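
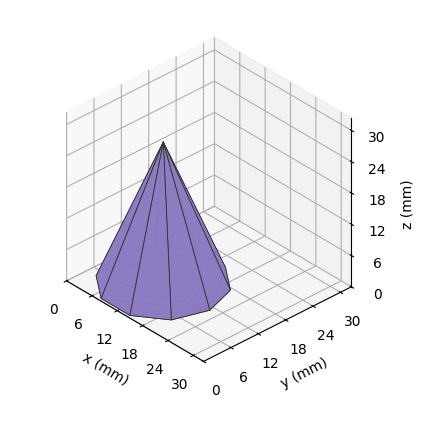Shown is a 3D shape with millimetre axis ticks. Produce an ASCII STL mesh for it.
Reading the render: the shape is a regular 10-sided pyramid, base circumscribed radius ≈ 11 mm, apex at z ≈ 27 mm (dimensions read to the nearest mm from the axis ticks). For the STL, each face is triangulated and given an outward normal.

solid part
  facet normal 0.0000 0.0000 -1.0000
    outer loop
      vertex 14.40 21.46 0.00
      vertex 19.90 17.47 0.00
      vertex 22.00 11.00 0.00
    endloop
  endfacet
  facet normal 0.0000 0.0000 -1.0000
    outer loop
      vertex 7.60 21.46 0.00
      vertex 14.40 21.46 0.00
      vertex 22.00 11.00 0.00
    endloop
  endfacet
  facet normal 0.0000 0.0000 -1.0000
    outer loop
      vertex 2.10 17.47 0.00
      vertex 7.60 21.46 0.00
      vertex 22.00 11.00 0.00
    endloop
  endfacet
  facet normal 0.0000 0.0000 -1.0000
    outer loop
      vertex 0.00 11.00 0.00
      vertex 2.10 17.47 0.00
      vertex 22.00 11.00 0.00
    endloop
  endfacet
  facet normal 0.0000 0.0000 -1.0000
    outer loop
      vertex 2.10 4.53 0.00
      vertex 0.00 11.00 0.00
      vertex 22.00 11.00 0.00
    endloop
  endfacet
  facet normal 0.0000 0.0000 -1.0000
    outer loop
      vertex 7.60 0.54 0.00
      vertex 2.10 4.53 0.00
      vertex 22.00 11.00 0.00
    endloop
  endfacet
  facet normal 0.0000 0.0000 -1.0000
    outer loop
      vertex 14.40 0.54 0.00
      vertex 7.60 0.54 0.00
      vertex 22.00 11.00 0.00
    endloop
  endfacet
  facet normal 0.0000 0.0000 -1.0000
    outer loop
      vertex 19.90 4.53 0.00
      vertex 14.40 0.54 0.00
      vertex 22.00 11.00 0.00
    endloop
  endfacet
  facet normal 0.8869 0.2879 0.3613
    outer loop
      vertex 22.00 11.00 0.00
      vertex 19.90 17.47 0.00
      vertex 11.00 11.00 27.00
    endloop
  endfacet
  facet normal 0.5475 0.7547 0.3613
    outer loop
      vertex 19.90 17.47 0.00
      vertex 14.40 21.46 0.00
      vertex 11.00 11.00 27.00
    endloop
  endfacet
  facet normal 0.0000 0.9325 0.3612
    outer loop
      vertex 14.40 21.46 0.00
      vertex 7.60 21.46 0.00
      vertex 11.00 11.00 27.00
    endloop
  endfacet
  facet normal -0.5475 0.7547 0.3613
    outer loop
      vertex 7.60 21.46 0.00
      vertex 2.10 17.47 0.00
      vertex 11.00 11.00 27.00
    endloop
  endfacet
  facet normal -0.8869 0.2879 0.3613
    outer loop
      vertex 2.10 17.47 0.00
      vertex 0.00 11.00 0.00
      vertex 11.00 11.00 27.00
    endloop
  endfacet
  facet normal -0.8869 -0.2879 0.3613
    outer loop
      vertex 0.00 11.00 0.00
      vertex 2.10 4.53 0.00
      vertex 11.00 11.00 27.00
    endloop
  endfacet
  facet normal -0.5475 -0.7547 0.3613
    outer loop
      vertex 2.10 4.53 0.00
      vertex 7.60 0.54 0.00
      vertex 11.00 11.00 27.00
    endloop
  endfacet
  facet normal 0.0000 -0.9325 0.3612
    outer loop
      vertex 7.60 0.54 0.00
      vertex 14.40 0.54 0.00
      vertex 11.00 11.00 27.00
    endloop
  endfacet
  facet normal 0.5475 -0.7547 0.3613
    outer loop
      vertex 14.40 0.54 0.00
      vertex 19.90 4.53 0.00
      vertex 11.00 11.00 27.00
    endloop
  endfacet
  facet normal 0.8869 -0.2879 0.3613
    outer loop
      vertex 19.90 4.53 0.00
      vertex 22.00 11.00 0.00
      vertex 11.00 11.00 27.00
    endloop
  endfacet
endsolid part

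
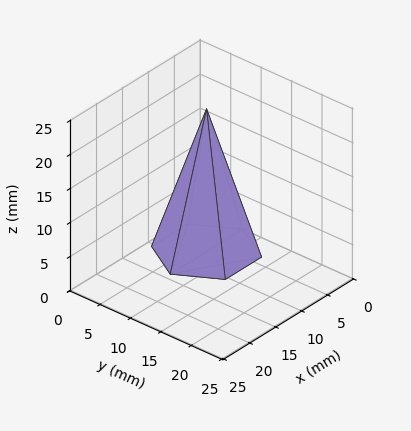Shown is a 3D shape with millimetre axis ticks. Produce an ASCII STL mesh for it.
Reading the render: the shape is a regular 6-sided pyramid, base circumscribed radius ≈ 7 mm, apex at z ≈ 21 mm (dimensions read to the nearest mm from the axis ticks). For the STL, each face is triangulated and given an outward normal.

solid part
  facet normal 0.0000 0.0000 -1.0000
    outer loop
      vertex 3.50 13.06 0.00
      vertex 10.50 13.06 0.00
      vertex 14.00 7.00 0.00
    endloop
  endfacet
  facet normal 0.0000 0.0000 -1.0000
    outer loop
      vertex 0.00 7.00 0.00
      vertex 3.50 13.06 0.00
      vertex 14.00 7.00 0.00
    endloop
  endfacet
  facet normal 0.0000 0.0000 -1.0000
    outer loop
      vertex 3.50 0.94 0.00
      vertex 0.00 7.00 0.00
      vertex 14.00 7.00 0.00
    endloop
  endfacet
  facet normal 0.0000 0.0000 -1.0000
    outer loop
      vertex 10.50 0.94 0.00
      vertex 3.50 0.94 0.00
      vertex 14.00 7.00 0.00
    endloop
  endfacet
  facet normal 0.8320 0.4805 0.2773
    outer loop
      vertex 14.00 7.00 0.00
      vertex 10.50 13.06 0.00
      vertex 7.00 7.00 21.00
    endloop
  endfacet
  facet normal 0.0000 0.9608 0.2773
    outer loop
      vertex 10.50 13.06 0.00
      vertex 3.50 13.06 0.00
      vertex 7.00 7.00 21.00
    endloop
  endfacet
  facet normal -0.8320 0.4805 0.2773
    outer loop
      vertex 3.50 13.06 0.00
      vertex 0.00 7.00 0.00
      vertex 7.00 7.00 21.00
    endloop
  endfacet
  facet normal -0.8320 -0.4805 0.2773
    outer loop
      vertex 0.00 7.00 0.00
      vertex 3.50 0.94 0.00
      vertex 7.00 7.00 21.00
    endloop
  endfacet
  facet normal 0.0000 -0.9608 0.2773
    outer loop
      vertex 3.50 0.94 0.00
      vertex 10.50 0.94 0.00
      vertex 7.00 7.00 21.00
    endloop
  endfacet
  facet normal 0.8320 -0.4805 0.2773
    outer loop
      vertex 10.50 0.94 0.00
      vertex 14.00 7.00 0.00
      vertex 7.00 7.00 21.00
    endloop
  endfacet
endsolid part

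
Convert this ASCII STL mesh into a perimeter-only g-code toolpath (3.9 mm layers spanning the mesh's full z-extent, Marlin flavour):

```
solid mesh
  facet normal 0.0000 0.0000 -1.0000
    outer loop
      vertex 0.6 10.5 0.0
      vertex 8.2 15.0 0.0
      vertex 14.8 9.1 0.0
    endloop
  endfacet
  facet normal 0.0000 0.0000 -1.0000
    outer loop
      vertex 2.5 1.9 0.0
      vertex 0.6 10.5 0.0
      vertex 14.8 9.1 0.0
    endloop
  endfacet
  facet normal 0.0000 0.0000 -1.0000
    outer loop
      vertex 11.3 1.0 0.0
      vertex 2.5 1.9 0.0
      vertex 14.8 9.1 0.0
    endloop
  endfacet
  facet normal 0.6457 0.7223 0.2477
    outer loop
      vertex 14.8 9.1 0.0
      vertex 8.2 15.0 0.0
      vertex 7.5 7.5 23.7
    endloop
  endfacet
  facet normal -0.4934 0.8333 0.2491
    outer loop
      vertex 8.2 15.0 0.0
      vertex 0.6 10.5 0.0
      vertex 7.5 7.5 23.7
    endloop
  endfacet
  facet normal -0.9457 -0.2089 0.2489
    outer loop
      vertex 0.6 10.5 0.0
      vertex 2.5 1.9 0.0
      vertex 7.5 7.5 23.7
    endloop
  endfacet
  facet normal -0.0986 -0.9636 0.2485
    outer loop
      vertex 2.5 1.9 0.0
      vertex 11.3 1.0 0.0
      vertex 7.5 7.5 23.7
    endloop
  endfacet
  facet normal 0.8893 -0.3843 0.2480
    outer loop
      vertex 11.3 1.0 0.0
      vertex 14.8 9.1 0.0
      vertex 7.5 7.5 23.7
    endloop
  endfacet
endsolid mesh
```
; perimeter-only toolpath
G21 ; units = mm
G90 ; absolute positioning
G28 ; home
; layer 1
G0 Z3.9
G0 X13.6 Y8.8
G1 X8.1 Y13.8
G1 X1.7 Y10.0
G1 X3.3 Y2.8
G1 X10.7 Y2.1
G1 X13.6 Y8.8
; layer 2
G0 Z7.9
G0 X12.4 Y8.6
G1 X8.0 Y12.5
G1 X2.9 Y9.5
G1 X4.2 Y3.8
G1 X10.0 Y3.2
G1 X12.4 Y8.6
; layer 3
G0 Z11.8
G0 X11.2 Y8.3
G1 X7.8 Y11.2
G1 X4.0 Y9.0
G1 X5.0 Y4.7
G1 X9.4 Y4.2
G1 X11.2 Y8.3
; layer 4
G0 Z15.8
G0 X9.9 Y8.0
G1 X7.7 Y10.0
G1 X5.2 Y8.5
G1 X5.8 Y5.6
G1 X8.8 Y5.3
G1 X9.9 Y8.0
; layer 5
G0 Z19.8
G0 X8.7 Y7.8
G1 X7.6 Y8.8
G1 X6.3 Y8.0
G1 X6.7 Y6.6
G1 X8.1 Y6.4
G1 X8.7 Y7.8
M2 ; end

The solid is a regular 5-sided pyramid, base circumscribed radius ≈ 7.5 mm, apex at z ≈ 23.7 mm. Slicing at Δz = 3.9 mm — 6 equal slices spanning the solid's height, so layer i sits at z = i·h/6 — gives 5 non-empty perimeters. Each is a 5-segment closed polygon; G0 lifts to the layer z and rapids to the start vertex, then G1 traces the edges. The cross-section shrinks linearly with z (the slice at the apex is degenerate and omitted).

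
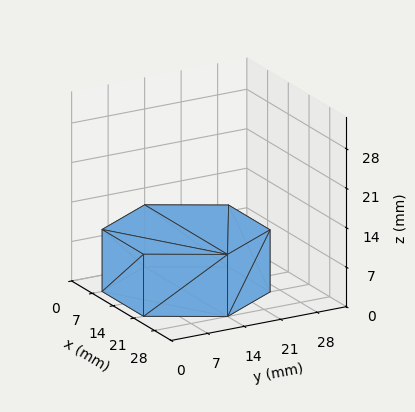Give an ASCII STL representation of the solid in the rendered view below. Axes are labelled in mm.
Reading the render: the shape is a regular 6-sided prism (a cylinder approximated with 6 flat sides), circumscribed radius ≈ 14 mm, height ≈ 11 mm (dimensions read to the nearest mm from the axis ticks). For the STL, each face is triangulated and given an outward normal.

solid part
  facet normal 0.0000 0.0000 -1.0000
    outer loop
      vertex 7.000 26.124 0.000
      vertex 21.000 26.124 0.000
      vertex 28.000 14.000 0.000
    endloop
  endfacet
  facet normal 0.0000 0.0000 -1.0000
    outer loop
      vertex 0.000 14.000 0.000
      vertex 7.000 26.124 0.000
      vertex 28.000 14.000 0.000
    endloop
  endfacet
  facet normal 0.0000 0.0000 -1.0000
    outer loop
      vertex 7.000 1.876 0.000
      vertex 0.000 14.000 0.000
      vertex 28.000 14.000 0.000
    endloop
  endfacet
  facet normal 0.0000 0.0000 -1.0000
    outer loop
      vertex 21.000 1.876 0.000
      vertex 7.000 1.876 0.000
      vertex 28.000 14.000 0.000
    endloop
  endfacet
  facet normal 0.0000 0.0000 1.0000
    outer loop
      vertex 28.000 14.000 11.000
      vertex 21.000 26.124 11.000
      vertex 7.000 26.124 11.000
    endloop
  endfacet
  facet normal 0.0000 0.0000 1.0000
    outer loop
      vertex 28.000 14.000 11.000
      vertex 7.000 26.124 11.000
      vertex 0.000 14.000 11.000
    endloop
  endfacet
  facet normal 0.0000 0.0000 1.0000
    outer loop
      vertex 28.000 14.000 11.000
      vertex 0.000 14.000 11.000
      vertex 7.000 1.876 11.000
    endloop
  endfacet
  facet normal 0.0000 0.0000 1.0000
    outer loop
      vertex 28.000 14.000 11.000
      vertex 7.000 1.876 11.000
      vertex 21.000 1.876 11.000
    endloop
  endfacet
  facet normal 0.8660 0.5000 0.0000
    outer loop
      vertex 28.000 14.000 0.000
      vertex 21.000 26.124 0.000
      vertex 21.000 26.124 11.000
    endloop
  endfacet
  facet normal 0.8660 0.5000 0.0000
    outer loop
      vertex 28.000 14.000 0.000
      vertex 21.000 26.124 11.000
      vertex 28.000 14.000 11.000
    endloop
  endfacet
  facet normal 0.0000 1.0000 0.0000
    outer loop
      vertex 21.000 26.124 0.000
      vertex 7.000 26.124 0.000
      vertex 7.000 26.124 11.000
    endloop
  endfacet
  facet normal 0.0000 1.0000 0.0000
    outer loop
      vertex 21.000 26.124 0.000
      vertex 7.000 26.124 11.000
      vertex 21.000 26.124 11.000
    endloop
  endfacet
  facet normal -0.8660 0.5000 0.0000
    outer loop
      vertex 7.000 26.124 0.000
      vertex 0.000 14.000 0.000
      vertex 0.000 14.000 11.000
    endloop
  endfacet
  facet normal -0.8660 0.5000 0.0000
    outer loop
      vertex 7.000 26.124 0.000
      vertex 0.000 14.000 11.000
      vertex 7.000 26.124 11.000
    endloop
  endfacet
  facet normal -0.8660 -0.5000 0.0000
    outer loop
      vertex 0.000 14.000 0.000
      vertex 7.000 1.876 0.000
      vertex 7.000 1.876 11.000
    endloop
  endfacet
  facet normal -0.8660 -0.5000 0.0000
    outer loop
      vertex 0.000 14.000 0.000
      vertex 7.000 1.876 11.000
      vertex 0.000 14.000 11.000
    endloop
  endfacet
  facet normal 0.0000 -1.0000 0.0000
    outer loop
      vertex 7.000 1.876 0.000
      vertex 21.000 1.876 0.000
      vertex 21.000 1.876 11.000
    endloop
  endfacet
  facet normal 0.0000 -1.0000 0.0000
    outer loop
      vertex 7.000 1.876 0.000
      vertex 21.000 1.876 11.000
      vertex 7.000 1.876 11.000
    endloop
  endfacet
  facet normal 0.8660 -0.5000 0.0000
    outer loop
      vertex 21.000 1.876 0.000
      vertex 28.000 14.000 0.000
      vertex 28.000 14.000 11.000
    endloop
  endfacet
  facet normal 0.8660 -0.5000 0.0000
    outer loop
      vertex 21.000 1.876 0.000
      vertex 28.000 14.000 11.000
      vertex 21.000 1.876 11.000
    endloop
  endfacet
endsolid part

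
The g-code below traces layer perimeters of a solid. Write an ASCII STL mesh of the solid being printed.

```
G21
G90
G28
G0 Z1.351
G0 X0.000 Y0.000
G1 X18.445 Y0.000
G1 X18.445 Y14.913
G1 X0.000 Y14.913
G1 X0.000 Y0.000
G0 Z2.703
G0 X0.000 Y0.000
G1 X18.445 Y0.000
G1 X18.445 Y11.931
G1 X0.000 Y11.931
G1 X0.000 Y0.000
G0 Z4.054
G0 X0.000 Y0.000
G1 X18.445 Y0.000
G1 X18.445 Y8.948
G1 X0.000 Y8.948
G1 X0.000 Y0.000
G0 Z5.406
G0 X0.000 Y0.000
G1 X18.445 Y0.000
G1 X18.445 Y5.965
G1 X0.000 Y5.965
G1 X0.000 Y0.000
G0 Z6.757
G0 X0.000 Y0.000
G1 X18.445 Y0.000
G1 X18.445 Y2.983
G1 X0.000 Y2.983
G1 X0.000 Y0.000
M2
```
solid part
  facet normal 0.0000 0.0000 -1.0000
    outer loop
      vertex 18.445 17.896 0.000
      vertex 18.445 0.000 0.000
      vertex 0.000 0.000 0.000
    endloop
  endfacet
  facet normal 0.0000 0.0000 -1.0000
    outer loop
      vertex 0.000 17.896 0.000
      vertex 18.445 17.896 0.000
      vertex 0.000 0.000 0.000
    endloop
  endfacet
  facet normal 0.0000 -1.0000 0.0000
    outer loop
      vertex 0.000 0.000 0.000
      vertex 18.445 0.000 0.000
      vertex 18.445 0.000 8.109
    endloop
  endfacet
  facet normal 0.0000 -1.0000 0.0000
    outer loop
      vertex 0.000 0.000 0.000
      vertex 18.445 0.000 8.109
      vertex 0.000 0.000 8.109
    endloop
  endfacet
  facet normal 0.0000 0.4127 0.9109
    outer loop
      vertex 0.000 0.000 8.109
      vertex 18.445 0.000 8.109
      vertex 18.445 17.896 0.000
    endloop
  endfacet
  facet normal 0.0000 0.4127 0.9109
    outer loop
      vertex 0.000 0.000 8.109
      vertex 18.445 17.896 0.000
      vertex 0.000 17.896 0.000
    endloop
  endfacet
  facet normal -1.0000 0.0000 0.0000
    outer loop
      vertex 0.000 0.000 8.109
      vertex 0.000 17.896 0.000
      vertex 0.000 0.000 0.000
    endloop
  endfacet
  facet normal 1.0000 0.0000 0.0000
    outer loop
      vertex 18.445 0.000 0.000
      vertex 18.445 17.896 0.000
      vertex 18.445 0.000 8.109
    endloop
  endfacet
endsolid part

The G0 Z moves step by Δz≈1.351 mm. The G1 loops shrink linearly with z, so the solid tapers from its base footprint up to z≈8.11. Closing with a flat bottom cap and the tapered top and triangulating gives 8 facets — a wedge (ramp): 18.4 × 17.9 mm base, rising to 8.11 mm along the y=0 edge and sloping linearly to z=0 at y=17.9.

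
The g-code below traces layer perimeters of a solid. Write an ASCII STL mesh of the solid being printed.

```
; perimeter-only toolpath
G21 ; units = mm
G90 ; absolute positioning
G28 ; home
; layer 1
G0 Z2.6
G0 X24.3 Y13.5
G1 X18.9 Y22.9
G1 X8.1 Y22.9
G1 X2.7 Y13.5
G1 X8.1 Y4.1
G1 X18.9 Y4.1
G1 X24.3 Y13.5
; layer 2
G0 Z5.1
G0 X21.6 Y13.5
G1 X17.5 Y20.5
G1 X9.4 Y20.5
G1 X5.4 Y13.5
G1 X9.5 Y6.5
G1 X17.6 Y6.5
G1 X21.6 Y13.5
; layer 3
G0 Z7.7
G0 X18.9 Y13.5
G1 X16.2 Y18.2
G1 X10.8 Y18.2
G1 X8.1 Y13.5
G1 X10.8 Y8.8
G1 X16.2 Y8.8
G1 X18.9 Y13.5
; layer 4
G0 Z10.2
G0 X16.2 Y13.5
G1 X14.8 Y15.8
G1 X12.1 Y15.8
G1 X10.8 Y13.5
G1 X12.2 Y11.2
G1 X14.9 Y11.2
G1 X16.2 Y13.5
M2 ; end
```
solid part
  facet normal 0.0000 0.0000 -1.0000
    outer loop
      vertex 6.7 25.2 0.0
      vertex 20.2 25.2 0.0
      vertex 27.0 13.5 0.0
    endloop
  endfacet
  facet normal 0.0000 0.0000 -1.0000
    outer loop
      vertex 0.0 13.5 0.0
      vertex 6.7 25.2 0.0
      vertex 27.0 13.5 0.0
    endloop
  endfacet
  facet normal 0.0000 0.0000 -1.0000
    outer loop
      vertex 6.8 1.8 0.0
      vertex 0.0 13.5 0.0
      vertex 27.0 13.5 0.0
    endloop
  endfacet
  facet normal 0.0000 0.0000 -1.0000
    outer loop
      vertex 20.3 1.8 0.0
      vertex 6.8 1.8 0.0
      vertex 27.0 13.5 0.0
    endloop
  endfacet
  facet normal 0.6389 0.3713 0.6738
    outer loop
      vertex 27.0 13.5 0.0
      vertex 20.2 25.2 0.0
      vertex 13.5 13.5 12.8
    endloop
  endfacet
  facet normal 0.0000 0.7381 0.6747
    outer loop
      vertex 20.2 25.2 0.0
      vertex 6.7 25.2 0.0
      vertex 13.5 13.5 12.8
    endloop
  endfacet
  facet normal -0.6401 0.3666 0.6752
    outer loop
      vertex 6.7 25.2 0.0
      vertex 0.0 13.5 0.0
      vertex 13.5 13.5 12.8
    endloop
  endfacet
  facet normal -0.6389 -0.3713 0.6738
    outer loop
      vertex 0.0 13.5 0.0
      vertex 6.8 1.8 0.0
      vertex 13.5 13.5 12.8
    endloop
  endfacet
  facet normal 0.0000 -0.7381 0.6747
    outer loop
      vertex 6.8 1.8 0.0
      vertex 20.3 1.8 0.0
      vertex 13.5 13.5 12.8
    endloop
  endfacet
  facet normal 0.6401 -0.3666 0.6752
    outer loop
      vertex 20.3 1.8 0.0
      vertex 27.0 13.5 0.0
      vertex 13.5 13.5 12.8
    endloop
  endfacet
endsolid part

The G0 Z moves step by Δz≈2.6 mm. The G1 loops shrink linearly with z, so the solid tapers from its base footprint up to z≈12.8. Closing with a flat bottom cap and the tapered top and triangulating gives 10 facets — a regular 6-sided pyramid, base circumscribed radius ≈ 13.5 mm, apex at z ≈ 12.8 mm.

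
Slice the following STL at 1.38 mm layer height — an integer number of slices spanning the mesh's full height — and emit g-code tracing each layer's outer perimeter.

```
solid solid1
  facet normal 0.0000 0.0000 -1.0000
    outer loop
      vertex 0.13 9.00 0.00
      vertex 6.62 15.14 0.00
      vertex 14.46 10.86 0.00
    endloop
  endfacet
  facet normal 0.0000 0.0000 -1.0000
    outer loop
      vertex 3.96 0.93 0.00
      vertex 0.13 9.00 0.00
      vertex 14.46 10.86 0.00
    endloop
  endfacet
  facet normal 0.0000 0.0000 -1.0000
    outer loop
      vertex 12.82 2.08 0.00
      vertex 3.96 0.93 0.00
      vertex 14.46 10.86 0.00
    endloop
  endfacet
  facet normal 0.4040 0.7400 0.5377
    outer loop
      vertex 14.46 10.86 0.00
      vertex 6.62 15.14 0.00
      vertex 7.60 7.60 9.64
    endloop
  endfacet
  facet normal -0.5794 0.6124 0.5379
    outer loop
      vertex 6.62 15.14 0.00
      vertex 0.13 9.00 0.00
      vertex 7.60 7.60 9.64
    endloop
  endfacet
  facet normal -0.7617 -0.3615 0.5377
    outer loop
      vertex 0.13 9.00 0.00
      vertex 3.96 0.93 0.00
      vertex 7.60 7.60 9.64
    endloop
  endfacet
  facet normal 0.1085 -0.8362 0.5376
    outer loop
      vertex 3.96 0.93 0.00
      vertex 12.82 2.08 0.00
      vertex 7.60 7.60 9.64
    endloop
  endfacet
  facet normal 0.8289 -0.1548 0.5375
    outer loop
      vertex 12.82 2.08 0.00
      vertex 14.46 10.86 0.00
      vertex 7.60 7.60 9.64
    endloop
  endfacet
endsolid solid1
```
; perimeter-only toolpath
G21 ; units = mm
G90 ; absolute positioning
G28 ; home
; layer 1
G0 Z1.38
G0 X13.48 Y10.39
G1 X6.76 Y14.06
G1 X1.20 Y8.80
G1 X4.48 Y1.88
G1 X12.07 Y2.87
G1 X13.48 Y10.39
; layer 2
G0 Z2.75
G0 X12.50 Y9.93
G1 X6.90 Y12.99
G1 X2.26 Y8.60
G1 X5.00 Y2.84
G1 X11.33 Y3.66
G1 X12.50 Y9.93
; layer 3
G0 Z4.13
G0 X11.52 Y9.46
G1 X7.04 Y11.91
G1 X3.33 Y8.40
G1 X5.52 Y3.79
G1 X10.58 Y4.45
G1 X11.52 Y9.46
; layer 4
G0 Z5.51
G0 X10.54 Y9.00
G1 X7.18 Y10.83
G1 X4.40 Y8.20
G1 X6.04 Y4.74
G1 X9.84 Y5.23
G1 X10.54 Y9.00
; layer 5
G0 Z6.89
G0 X9.56 Y8.53
G1 X7.32 Y9.75
G1 X5.47 Y8.00
G1 X6.56 Y5.69
G1 X9.09 Y6.02
G1 X9.56 Y8.53
; layer 6
G0 Z8.26
G0 X8.58 Y8.07
G1 X7.46 Y8.68
G1 X6.53 Y7.80
G1 X7.08 Y6.65
G1 X8.35 Y6.81
G1 X8.58 Y8.07
M2 ; end

The solid is a regular 5-sided pyramid, base circumscribed radius ≈ 7.6 mm, apex at z ≈ 9.64 mm. Slicing at Δz = 1.38 mm — 7 equal slices spanning the solid's height, so layer i sits at z = i·h/7 — gives 6 non-empty perimeters. Each is a 5-segment closed polygon; G0 lifts to the layer z and rapids to the start vertex, then G1 traces the edges. The cross-section shrinks linearly with z (the slice at the apex is degenerate and omitted).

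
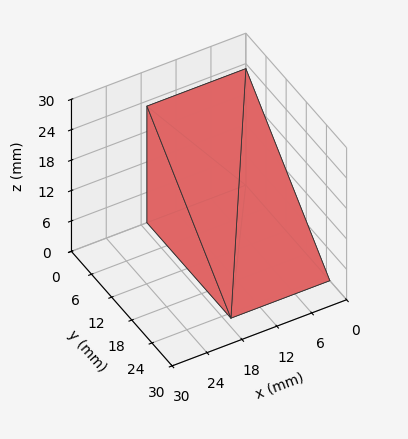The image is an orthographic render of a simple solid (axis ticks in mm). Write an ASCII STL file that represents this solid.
Reading the render: the shape is a wedge (ramp): 17 × 25 mm base, rising to 23 mm along the y=0 edge and sloping linearly to z=0 at y=25 (dimensions read to the nearest mm from the axis ticks). For the STL, each face is triangulated and given an outward normal.

solid part
  facet normal 0.0000 0.0000 -1.0000
    outer loop
      vertex 17.0 25.0 0.0
      vertex 17.0 0.0 0.0
      vertex 0.0 0.0 0.0
    endloop
  endfacet
  facet normal 0.0000 0.0000 -1.0000
    outer loop
      vertex 0.0 25.0 0.0
      vertex 17.0 25.0 0.0
      vertex 0.0 0.0 0.0
    endloop
  endfacet
  facet normal 0.0000 -1.0000 0.0000
    outer loop
      vertex 0.0 0.0 0.0
      vertex 17.0 0.0 0.0
      vertex 17.0 0.0 23.0
    endloop
  endfacet
  facet normal 0.0000 -1.0000 0.0000
    outer loop
      vertex 0.0 0.0 0.0
      vertex 17.0 0.0 23.0
      vertex 0.0 0.0 23.0
    endloop
  endfacet
  facet normal 0.0000 0.6771 0.7359
    outer loop
      vertex 0.0 0.0 23.0
      vertex 17.0 0.0 23.0
      vertex 17.0 25.0 0.0
    endloop
  endfacet
  facet normal 0.0000 0.6771 0.7359
    outer loop
      vertex 0.0 0.0 23.0
      vertex 17.0 25.0 0.0
      vertex 0.0 25.0 0.0
    endloop
  endfacet
  facet normal -1.0000 0.0000 0.0000
    outer loop
      vertex 0.0 0.0 23.0
      vertex 0.0 25.0 0.0
      vertex 0.0 0.0 0.0
    endloop
  endfacet
  facet normal 1.0000 0.0000 0.0000
    outer loop
      vertex 17.0 0.0 0.0
      vertex 17.0 25.0 0.0
      vertex 17.0 0.0 23.0
    endloop
  endfacet
endsolid part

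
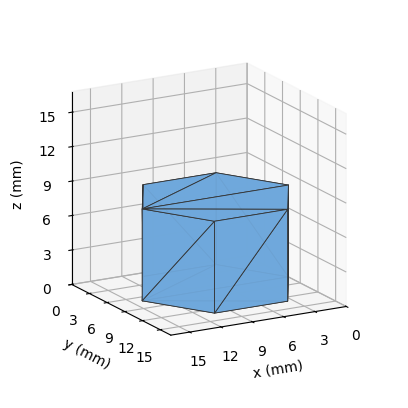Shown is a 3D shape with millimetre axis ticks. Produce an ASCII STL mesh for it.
Reading the render: the shape is a regular 6-sided prism (a cylinder approximated with 6 flat sides), circumscribed radius ≈ 7 mm, height ≈ 8 mm (dimensions read to the nearest mm from the axis ticks). For the STL, each face is triangulated and given an outward normal.

solid part
  facet normal 0.0000 0.0000 -1.0000
    outer loop
      vertex 3.50 13.06 0.00
      vertex 10.50 13.06 0.00
      vertex 14.00 7.00 0.00
    endloop
  endfacet
  facet normal 0.0000 0.0000 -1.0000
    outer loop
      vertex 0.00 7.00 0.00
      vertex 3.50 13.06 0.00
      vertex 14.00 7.00 0.00
    endloop
  endfacet
  facet normal 0.0000 0.0000 -1.0000
    outer loop
      vertex 3.50 0.94 0.00
      vertex 0.00 7.00 0.00
      vertex 14.00 7.00 0.00
    endloop
  endfacet
  facet normal 0.0000 0.0000 -1.0000
    outer loop
      vertex 10.50 0.94 0.00
      vertex 3.50 0.94 0.00
      vertex 14.00 7.00 0.00
    endloop
  endfacet
  facet normal 0.0000 0.0000 1.0000
    outer loop
      vertex 14.00 7.00 8.00
      vertex 10.50 13.06 8.00
      vertex 3.50 13.06 8.00
    endloop
  endfacet
  facet normal 0.0000 0.0000 1.0000
    outer loop
      vertex 14.00 7.00 8.00
      vertex 3.50 13.06 8.00
      vertex 0.00 7.00 8.00
    endloop
  endfacet
  facet normal 0.0000 0.0000 1.0000
    outer loop
      vertex 14.00 7.00 8.00
      vertex 0.00 7.00 8.00
      vertex 3.50 0.94 8.00
    endloop
  endfacet
  facet normal 0.0000 0.0000 1.0000
    outer loop
      vertex 14.00 7.00 8.00
      vertex 3.50 0.94 8.00
      vertex 10.50 0.94 8.00
    endloop
  endfacet
  facet normal 0.8659 0.5001 0.0000
    outer loop
      vertex 14.00 7.00 0.00
      vertex 10.50 13.06 0.00
      vertex 10.50 13.06 8.00
    endloop
  endfacet
  facet normal 0.8659 0.5001 0.0000
    outer loop
      vertex 14.00 7.00 0.00
      vertex 10.50 13.06 8.00
      vertex 14.00 7.00 8.00
    endloop
  endfacet
  facet normal 0.0000 1.0000 0.0000
    outer loop
      vertex 10.50 13.06 0.00
      vertex 3.50 13.06 0.00
      vertex 3.50 13.06 8.00
    endloop
  endfacet
  facet normal 0.0000 1.0000 0.0000
    outer loop
      vertex 10.50 13.06 0.00
      vertex 3.50 13.06 8.00
      vertex 10.50 13.06 8.00
    endloop
  endfacet
  facet normal -0.8659 0.5001 0.0000
    outer loop
      vertex 3.50 13.06 0.00
      vertex 0.00 7.00 0.00
      vertex 0.00 7.00 8.00
    endloop
  endfacet
  facet normal -0.8659 0.5001 0.0000
    outer loop
      vertex 3.50 13.06 0.00
      vertex 0.00 7.00 8.00
      vertex 3.50 13.06 8.00
    endloop
  endfacet
  facet normal -0.8659 -0.5001 0.0000
    outer loop
      vertex 0.00 7.00 0.00
      vertex 3.50 0.94 0.00
      vertex 3.50 0.94 8.00
    endloop
  endfacet
  facet normal -0.8659 -0.5001 0.0000
    outer loop
      vertex 0.00 7.00 0.00
      vertex 3.50 0.94 8.00
      vertex 0.00 7.00 8.00
    endloop
  endfacet
  facet normal 0.0000 -1.0000 0.0000
    outer loop
      vertex 3.50 0.94 0.00
      vertex 10.50 0.94 0.00
      vertex 10.50 0.94 8.00
    endloop
  endfacet
  facet normal 0.0000 -1.0000 0.0000
    outer loop
      vertex 3.50 0.94 0.00
      vertex 10.50 0.94 8.00
      vertex 3.50 0.94 8.00
    endloop
  endfacet
  facet normal 0.8659 -0.5001 0.0000
    outer loop
      vertex 10.50 0.94 0.00
      vertex 14.00 7.00 0.00
      vertex 14.00 7.00 8.00
    endloop
  endfacet
  facet normal 0.8659 -0.5001 0.0000
    outer loop
      vertex 10.50 0.94 0.00
      vertex 14.00 7.00 8.00
      vertex 10.50 0.94 8.00
    endloop
  endfacet
endsolid part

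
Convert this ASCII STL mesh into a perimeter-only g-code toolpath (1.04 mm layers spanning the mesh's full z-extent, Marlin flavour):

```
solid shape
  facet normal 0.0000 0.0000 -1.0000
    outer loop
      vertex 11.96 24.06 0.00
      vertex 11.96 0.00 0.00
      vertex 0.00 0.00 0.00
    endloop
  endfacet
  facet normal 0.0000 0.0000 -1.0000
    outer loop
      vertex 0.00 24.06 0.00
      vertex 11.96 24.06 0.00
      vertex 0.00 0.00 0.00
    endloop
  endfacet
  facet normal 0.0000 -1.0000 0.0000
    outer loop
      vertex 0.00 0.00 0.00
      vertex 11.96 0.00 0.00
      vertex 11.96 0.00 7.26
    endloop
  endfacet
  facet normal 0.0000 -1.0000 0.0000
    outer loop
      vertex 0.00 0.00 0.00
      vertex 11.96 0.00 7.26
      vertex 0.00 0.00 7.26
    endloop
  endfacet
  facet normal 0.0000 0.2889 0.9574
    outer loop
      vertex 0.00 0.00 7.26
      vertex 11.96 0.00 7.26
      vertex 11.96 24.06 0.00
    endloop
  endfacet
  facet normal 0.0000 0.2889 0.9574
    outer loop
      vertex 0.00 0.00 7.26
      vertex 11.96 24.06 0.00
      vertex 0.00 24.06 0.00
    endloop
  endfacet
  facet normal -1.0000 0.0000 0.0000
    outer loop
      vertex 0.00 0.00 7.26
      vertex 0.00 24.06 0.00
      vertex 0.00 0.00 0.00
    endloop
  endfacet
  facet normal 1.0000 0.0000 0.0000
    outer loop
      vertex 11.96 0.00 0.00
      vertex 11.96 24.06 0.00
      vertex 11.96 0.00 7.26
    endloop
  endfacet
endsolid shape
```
; perimeter-only toolpath
G21 ; units = mm
G90 ; absolute positioning
G28 ; home
; layer 1
G0 Z1.04
G0 X0.00 Y0.00
G1 X11.96 Y0.00
G1 X11.96 Y20.62
G1 X0.00 Y20.62
G1 X0.00 Y0.00
; layer 2
G0 Z2.07
G0 X0.00 Y0.00
G1 X11.96 Y0.00
G1 X11.96 Y17.19
G1 X0.00 Y17.19
G1 X0.00 Y0.00
; layer 3
G0 Z3.11
G0 X0.00 Y0.00
G1 X11.96 Y0.00
G1 X11.96 Y13.75
G1 X0.00 Y13.75
G1 X0.00 Y0.00
; layer 4
G0 Z4.15
G0 X0.00 Y0.00
G1 X11.96 Y0.00
G1 X11.96 Y10.31
G1 X0.00 Y10.31
G1 X0.00 Y0.00
; layer 5
G0 Z5.19
G0 X0.00 Y0.00
G1 X11.96 Y0.00
G1 X11.96 Y6.87
G1 X0.00 Y6.87
G1 X0.00 Y0.00
; layer 6
G0 Z6.22
G0 X0.00 Y0.00
G1 X11.96 Y0.00
G1 X11.96 Y3.44
G1 X0.00 Y3.44
G1 X0.00 Y0.00
M2 ; end

The solid is a wedge (ramp): 12 × 24.1 mm base, rising to 7.26 mm along the y=0 edge and sloping linearly to z=0 at y=24.1. Slicing at Δz = 1.04 mm — 7 equal slices spanning the solid's height, so layer i sits at z = i·h/7 — gives 6 non-empty perimeters. Each is a 4-segment closed polygon; G0 lifts to the layer z and rapids to the start vertex, then G1 traces the edges. The cross-section shrinks linearly with z (the slice at the apex is degenerate and omitted).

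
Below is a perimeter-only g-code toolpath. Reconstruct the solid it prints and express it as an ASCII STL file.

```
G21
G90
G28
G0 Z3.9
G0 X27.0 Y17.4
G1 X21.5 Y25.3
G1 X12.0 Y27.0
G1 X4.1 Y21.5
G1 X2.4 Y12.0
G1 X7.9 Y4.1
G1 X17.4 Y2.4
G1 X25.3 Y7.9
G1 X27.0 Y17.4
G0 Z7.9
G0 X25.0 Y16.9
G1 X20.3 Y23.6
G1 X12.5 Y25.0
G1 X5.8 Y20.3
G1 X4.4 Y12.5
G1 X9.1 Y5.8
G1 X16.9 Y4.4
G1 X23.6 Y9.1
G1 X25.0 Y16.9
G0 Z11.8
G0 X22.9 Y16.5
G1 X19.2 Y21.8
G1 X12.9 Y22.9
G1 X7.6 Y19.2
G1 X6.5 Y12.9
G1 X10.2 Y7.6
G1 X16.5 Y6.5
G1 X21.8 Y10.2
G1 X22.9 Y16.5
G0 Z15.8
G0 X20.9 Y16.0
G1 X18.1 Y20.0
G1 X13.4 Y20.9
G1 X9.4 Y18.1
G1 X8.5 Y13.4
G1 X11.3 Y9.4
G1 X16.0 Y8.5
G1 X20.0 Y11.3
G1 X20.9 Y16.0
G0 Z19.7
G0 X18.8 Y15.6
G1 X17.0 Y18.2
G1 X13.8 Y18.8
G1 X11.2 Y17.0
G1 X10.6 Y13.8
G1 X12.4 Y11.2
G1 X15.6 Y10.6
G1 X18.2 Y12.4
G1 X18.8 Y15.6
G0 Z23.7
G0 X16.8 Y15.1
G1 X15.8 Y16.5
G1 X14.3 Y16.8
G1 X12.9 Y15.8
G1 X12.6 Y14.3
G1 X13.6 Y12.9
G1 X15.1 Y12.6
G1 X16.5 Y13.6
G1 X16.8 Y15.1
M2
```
solid part
  facet normal 0.0000 0.0000 -1.0000
    outer loop
      vertex 11.6 29.1 0.0
      vertex 22.6 27.1 0.0
      vertex 29.1 17.8 0.0
    endloop
  endfacet
  facet normal 0.0000 0.0000 -1.0000
    outer loop
      vertex 2.3 22.6 0.0
      vertex 11.6 29.1 0.0
      vertex 29.1 17.8 0.0
    endloop
  endfacet
  facet normal 0.0000 0.0000 -1.0000
    outer loop
      vertex 0.3 11.6 0.0
      vertex 2.3 22.6 0.0
      vertex 29.1 17.8 0.0
    endloop
  endfacet
  facet normal 0.0000 0.0000 -1.0000
    outer loop
      vertex 6.8 2.3 0.0
      vertex 0.3 11.6 0.0
      vertex 29.1 17.8 0.0
    endloop
  endfacet
  facet normal 0.0000 0.0000 -1.0000
    outer loop
      vertex 17.8 0.3 0.0
      vertex 6.8 2.3 0.0
      vertex 29.1 17.8 0.0
    endloop
  endfacet
  facet normal 0.0000 0.0000 -1.0000
    outer loop
      vertex 27.1 6.8 0.0
      vertex 17.8 0.3 0.0
      vertex 29.1 17.8 0.0
    endloop
  endfacet
  facet normal 0.7355 0.5140 0.4415
    outer loop
      vertex 29.1 17.8 0.0
      vertex 22.6 27.1 0.0
      vertex 14.7 14.7 27.6
    endloop
  endfacet
  facet normal 0.1604 0.8824 0.4424
    outer loop
      vertex 22.6 27.1 0.0
      vertex 11.6 29.1 0.0
      vertex 14.7 14.7 27.6
    endloop
  endfacet
  facet normal -0.5140 0.7355 0.4415
    outer loop
      vertex 11.6 29.1 0.0
      vertex 2.3 22.6 0.0
      vertex 14.7 14.7 27.6
    endloop
  endfacet
  facet normal -0.8824 0.1604 0.4424
    outer loop
      vertex 2.3 22.6 0.0
      vertex 0.3 11.6 0.0
      vertex 14.7 14.7 27.6
    endloop
  endfacet
  facet normal -0.7355 -0.5140 0.4415
    outer loop
      vertex 0.3 11.6 0.0
      vertex 6.8 2.3 0.0
      vertex 14.7 14.7 27.6
    endloop
  endfacet
  facet normal -0.1604 -0.8824 0.4424
    outer loop
      vertex 6.8 2.3 0.0
      vertex 17.8 0.3 0.0
      vertex 14.7 14.7 27.6
    endloop
  endfacet
  facet normal 0.5140 -0.7355 0.4415
    outer loop
      vertex 17.8 0.3 0.0
      vertex 27.1 6.8 0.0
      vertex 14.7 14.7 27.6
    endloop
  endfacet
  facet normal 0.8824 -0.1604 0.4424
    outer loop
      vertex 27.1 6.8 0.0
      vertex 29.1 17.8 0.0
      vertex 14.7 14.7 27.6
    endloop
  endfacet
endsolid part

The G0 Z moves step by Δz≈3.9 mm. The G1 loops shrink linearly with z, so the solid tapers from its base footprint up to z≈27.6. Closing with a flat bottom cap and the tapered top and triangulating gives 14 facets — a regular 8-sided pyramid, base circumscribed radius ≈ 14.7 mm, apex at z ≈ 27.6 mm.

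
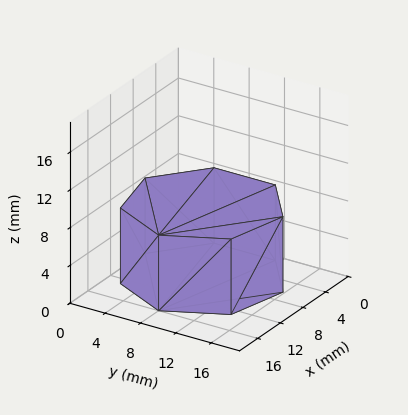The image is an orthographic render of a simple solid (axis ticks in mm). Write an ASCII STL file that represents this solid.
Reading the render: the shape is a regular 7-sided prism (a cylinder approximated with 7 flat sides), circumscribed radius ≈ 8 mm, height ≈ 8 mm (dimensions read to the nearest mm from the axis ticks). For the STL, each face is triangulated and given an outward normal.

solid part
  facet normal 0.0000 0.0000 -1.0000
    outer loop
      vertex 6.220 15.799 0.000
      vertex 12.988 14.255 0.000
      vertex 16.000 8.000 0.000
    endloop
  endfacet
  facet normal 0.0000 0.0000 -1.0000
    outer loop
      vertex 0.792 11.471 0.000
      vertex 6.220 15.799 0.000
      vertex 16.000 8.000 0.000
    endloop
  endfacet
  facet normal 0.0000 0.0000 -1.0000
    outer loop
      vertex 0.792 4.529 0.000
      vertex 0.792 11.471 0.000
      vertex 16.000 8.000 0.000
    endloop
  endfacet
  facet normal 0.0000 0.0000 -1.0000
    outer loop
      vertex 6.220 0.201 0.000
      vertex 0.792 4.529 0.000
      vertex 16.000 8.000 0.000
    endloop
  endfacet
  facet normal 0.0000 0.0000 -1.0000
    outer loop
      vertex 12.988 1.745 0.000
      vertex 6.220 0.201 0.000
      vertex 16.000 8.000 0.000
    endloop
  endfacet
  facet normal 0.0000 0.0000 1.0000
    outer loop
      vertex 16.000 8.000 8.000
      vertex 12.988 14.255 8.000
      vertex 6.220 15.799 8.000
    endloop
  endfacet
  facet normal 0.0000 0.0000 1.0000
    outer loop
      vertex 16.000 8.000 8.000
      vertex 6.220 15.799 8.000
      vertex 0.792 11.471 8.000
    endloop
  endfacet
  facet normal 0.0000 0.0000 1.0000
    outer loop
      vertex 16.000 8.000 8.000
      vertex 0.792 11.471 8.000
      vertex 0.792 4.529 8.000
    endloop
  endfacet
  facet normal 0.0000 0.0000 1.0000
    outer loop
      vertex 16.000 8.000 8.000
      vertex 0.792 4.529 8.000
      vertex 6.220 0.201 8.000
    endloop
  endfacet
  facet normal 0.0000 0.0000 1.0000
    outer loop
      vertex 16.000 8.000 8.000
      vertex 6.220 0.201 8.000
      vertex 12.988 1.745 8.000
    endloop
  endfacet
  facet normal 0.9010 0.4339 0.0000
    outer loop
      vertex 16.000 8.000 0.000
      vertex 12.988 14.255 0.000
      vertex 12.988 14.255 8.000
    endloop
  endfacet
  facet normal 0.9010 0.4339 0.0000
    outer loop
      vertex 16.000 8.000 0.000
      vertex 12.988 14.255 8.000
      vertex 16.000 8.000 8.000
    endloop
  endfacet
  facet normal 0.2224 0.9750 0.0000
    outer loop
      vertex 12.988 14.255 0.000
      vertex 6.220 15.799 0.000
      vertex 6.220 15.799 8.000
    endloop
  endfacet
  facet normal 0.2224 0.9750 0.0000
    outer loop
      vertex 12.988 14.255 0.000
      vertex 6.220 15.799 8.000
      vertex 12.988 14.255 8.000
    endloop
  endfacet
  facet normal -0.6234 0.7819 0.0000
    outer loop
      vertex 6.220 15.799 0.000
      vertex 0.792 11.471 0.000
      vertex 0.792 11.471 8.000
    endloop
  endfacet
  facet normal -0.6234 0.7819 0.0000
    outer loop
      vertex 6.220 15.799 0.000
      vertex 0.792 11.471 8.000
      vertex 6.220 15.799 8.000
    endloop
  endfacet
  facet normal -1.0000 0.0000 0.0000
    outer loop
      vertex 0.792 11.471 0.000
      vertex 0.792 4.529 0.000
      vertex 0.792 4.529 8.000
    endloop
  endfacet
  facet normal -1.0000 0.0000 0.0000
    outer loop
      vertex 0.792 11.471 0.000
      vertex 0.792 4.529 8.000
      vertex 0.792 11.471 8.000
    endloop
  endfacet
  facet normal -0.6234 -0.7819 0.0000
    outer loop
      vertex 0.792 4.529 0.000
      vertex 6.220 0.201 0.000
      vertex 6.220 0.201 8.000
    endloop
  endfacet
  facet normal -0.6234 -0.7819 0.0000
    outer loop
      vertex 0.792 4.529 0.000
      vertex 6.220 0.201 8.000
      vertex 0.792 4.529 8.000
    endloop
  endfacet
  facet normal 0.2224 -0.9750 0.0000
    outer loop
      vertex 6.220 0.201 0.000
      vertex 12.988 1.745 0.000
      vertex 12.988 1.745 8.000
    endloop
  endfacet
  facet normal 0.2224 -0.9750 0.0000
    outer loop
      vertex 6.220 0.201 0.000
      vertex 12.988 1.745 8.000
      vertex 6.220 0.201 8.000
    endloop
  endfacet
  facet normal 0.9010 -0.4339 0.0000
    outer loop
      vertex 12.988 1.745 0.000
      vertex 16.000 8.000 0.000
      vertex 16.000 8.000 8.000
    endloop
  endfacet
  facet normal 0.9010 -0.4339 0.0000
    outer loop
      vertex 12.988 1.745 0.000
      vertex 16.000 8.000 8.000
      vertex 12.988 1.745 8.000
    endloop
  endfacet
endsolid part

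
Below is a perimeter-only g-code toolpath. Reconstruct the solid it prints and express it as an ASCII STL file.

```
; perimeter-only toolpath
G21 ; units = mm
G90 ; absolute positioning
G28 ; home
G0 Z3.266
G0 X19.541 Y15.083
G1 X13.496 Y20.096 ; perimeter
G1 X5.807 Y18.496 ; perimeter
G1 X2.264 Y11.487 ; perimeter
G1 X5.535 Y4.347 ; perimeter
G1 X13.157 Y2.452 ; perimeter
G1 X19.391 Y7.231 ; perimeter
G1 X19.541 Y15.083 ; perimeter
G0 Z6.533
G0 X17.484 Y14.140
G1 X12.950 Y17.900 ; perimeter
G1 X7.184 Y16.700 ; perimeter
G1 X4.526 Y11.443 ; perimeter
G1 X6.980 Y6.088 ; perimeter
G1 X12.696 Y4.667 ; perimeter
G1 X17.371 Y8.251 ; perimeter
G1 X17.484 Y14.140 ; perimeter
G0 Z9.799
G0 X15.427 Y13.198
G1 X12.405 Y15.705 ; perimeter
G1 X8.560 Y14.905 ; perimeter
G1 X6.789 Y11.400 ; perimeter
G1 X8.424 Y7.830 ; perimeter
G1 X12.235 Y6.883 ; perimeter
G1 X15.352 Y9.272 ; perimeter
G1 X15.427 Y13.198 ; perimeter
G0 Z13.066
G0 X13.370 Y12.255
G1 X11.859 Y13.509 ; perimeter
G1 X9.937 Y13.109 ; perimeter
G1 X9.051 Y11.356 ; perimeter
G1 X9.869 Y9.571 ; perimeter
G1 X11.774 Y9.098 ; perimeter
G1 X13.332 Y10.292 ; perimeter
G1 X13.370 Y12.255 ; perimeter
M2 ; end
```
solid part
  facet normal 0.0000 0.0000 -1.0000
    outer loop
      vertex 4.431 20.292 0.000
      vertex 14.042 22.292 0.000
      vertex 21.598 16.025 0.000
    endloop
  endfacet
  facet normal 0.0000 0.0000 -1.0000
    outer loop
      vertex 0.002 11.530 0.000
      vertex 4.431 20.292 0.000
      vertex 21.598 16.025 0.000
    endloop
  endfacet
  facet normal 0.0000 0.0000 -1.0000
    outer loop
      vertex 4.091 2.605 0.000
      vertex 0.002 11.530 0.000
      vertex 21.598 16.025 0.000
    endloop
  endfacet
  facet normal 0.0000 0.0000 -1.0000
    outer loop
      vertex 13.618 0.237 0.000
      vertex 4.091 2.605 0.000
      vertex 21.598 16.025 0.000
    endloop
  endfacet
  facet normal 0.0000 0.0000 -1.0000
    outer loop
      vertex 21.410 6.210 0.000
      vertex 13.618 0.237 0.000
      vertex 21.598 16.025 0.000
    endloop
  endfacet
  facet normal 0.5416 0.6530 0.5294
    outer loop
      vertex 21.598 16.025 0.000
      vertex 14.042 22.292 0.000
      vertex 11.313 11.313 16.332
    endloop
  endfacet
  facet normal -0.1728 0.8306 0.5294
    outer loop
      vertex 14.042 22.292 0.000
      vertex 4.431 20.292 0.000
      vertex 11.313 11.313 16.332
    endloop
  endfacet
  facet normal -0.7571 0.3827 0.5294
    outer loop
      vertex 4.431 20.292 0.000
      vertex 0.002 11.530 0.000
      vertex 11.313 11.313 16.332
    endloop
  endfacet
  facet normal -0.7713 -0.3533 0.5294
    outer loop
      vertex 0.002 11.530 0.000
      vertex 4.091 2.605 0.000
      vertex 11.313 11.313 16.332
    endloop
  endfacet
  facet normal -0.2046 -0.8233 0.5295
    outer loop
      vertex 4.091 2.605 0.000
      vertex 13.618 0.237 0.000
      vertex 11.313 11.313 16.332
    endloop
  endfacet
  facet normal 0.5161 -0.6733 0.5294
    outer loop
      vertex 13.618 0.237 0.000
      vertex 21.410 6.210 0.000
      vertex 11.313 11.313 16.332
    endloop
  endfacet
  facet normal 0.8482 -0.0162 0.5295
    outer loop
      vertex 21.410 6.210 0.000
      vertex 21.598 16.025 0.000
      vertex 11.313 11.313 16.332
    endloop
  endfacet
endsolid part

The G0 Z moves step by Δz≈3.266 mm. The G1 loops shrink linearly with z, so the solid tapers from its base footprint up to z≈16.3. Closing with a flat bottom cap and the tapered top and triangulating gives 12 facets — a regular 7-sided pyramid, base circumscribed radius ≈ 11.3 mm, apex at z ≈ 16.3 mm.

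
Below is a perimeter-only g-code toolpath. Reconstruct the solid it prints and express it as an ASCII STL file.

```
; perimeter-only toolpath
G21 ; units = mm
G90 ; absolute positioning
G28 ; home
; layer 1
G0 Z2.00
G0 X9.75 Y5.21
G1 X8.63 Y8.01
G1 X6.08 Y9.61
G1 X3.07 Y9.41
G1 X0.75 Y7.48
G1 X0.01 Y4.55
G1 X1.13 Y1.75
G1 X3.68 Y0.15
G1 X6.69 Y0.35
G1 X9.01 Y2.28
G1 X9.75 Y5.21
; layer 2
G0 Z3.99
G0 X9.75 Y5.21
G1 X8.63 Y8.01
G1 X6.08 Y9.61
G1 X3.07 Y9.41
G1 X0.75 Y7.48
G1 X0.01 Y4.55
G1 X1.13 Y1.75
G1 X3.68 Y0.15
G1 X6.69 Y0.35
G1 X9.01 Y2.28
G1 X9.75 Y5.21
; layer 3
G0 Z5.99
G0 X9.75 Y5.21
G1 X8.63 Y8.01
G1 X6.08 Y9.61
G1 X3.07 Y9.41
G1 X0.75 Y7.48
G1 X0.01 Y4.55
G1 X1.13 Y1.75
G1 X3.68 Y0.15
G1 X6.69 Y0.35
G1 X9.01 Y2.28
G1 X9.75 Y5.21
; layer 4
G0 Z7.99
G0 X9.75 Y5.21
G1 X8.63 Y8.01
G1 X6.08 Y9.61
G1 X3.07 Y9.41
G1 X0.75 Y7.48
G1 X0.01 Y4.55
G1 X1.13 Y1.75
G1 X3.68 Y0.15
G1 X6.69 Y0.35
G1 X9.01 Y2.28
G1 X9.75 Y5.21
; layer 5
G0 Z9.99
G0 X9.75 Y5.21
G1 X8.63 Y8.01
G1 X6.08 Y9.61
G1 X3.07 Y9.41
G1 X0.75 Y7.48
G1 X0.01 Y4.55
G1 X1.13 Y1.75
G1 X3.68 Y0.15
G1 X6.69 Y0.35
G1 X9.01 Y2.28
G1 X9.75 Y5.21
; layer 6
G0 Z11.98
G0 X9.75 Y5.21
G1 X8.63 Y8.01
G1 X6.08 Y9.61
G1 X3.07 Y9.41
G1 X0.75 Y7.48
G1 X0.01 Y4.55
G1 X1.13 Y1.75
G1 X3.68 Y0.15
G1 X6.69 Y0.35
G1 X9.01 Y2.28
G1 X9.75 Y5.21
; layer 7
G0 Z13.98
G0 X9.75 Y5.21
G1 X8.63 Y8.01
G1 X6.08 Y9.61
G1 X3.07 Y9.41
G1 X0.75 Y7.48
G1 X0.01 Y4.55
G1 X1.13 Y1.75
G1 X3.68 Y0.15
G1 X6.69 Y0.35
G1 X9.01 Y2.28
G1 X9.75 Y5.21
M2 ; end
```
solid part
  facet normal 0.0000 0.0000 -1.0000
    outer loop
      vertex 6.08 9.61 0.00
      vertex 8.63 8.01 0.00
      vertex 9.75 5.21 0.00
    endloop
  endfacet
  facet normal 0.0000 0.0000 -1.0000
    outer loop
      vertex 3.07 9.41 0.00
      vertex 6.08 9.61 0.00
      vertex 9.75 5.21 0.00
    endloop
  endfacet
  facet normal 0.0000 0.0000 -1.0000
    outer loop
      vertex 0.75 7.48 0.00
      vertex 3.07 9.41 0.00
      vertex 9.75 5.21 0.00
    endloop
  endfacet
  facet normal 0.0000 0.0000 -1.0000
    outer loop
      vertex 0.01 4.55 0.00
      vertex 0.75 7.48 0.00
      vertex 9.75 5.21 0.00
    endloop
  endfacet
  facet normal 0.0000 0.0000 -1.0000
    outer loop
      vertex 1.13 1.75 0.00
      vertex 0.01 4.55 0.00
      vertex 9.75 5.21 0.00
    endloop
  endfacet
  facet normal 0.0000 0.0000 -1.0000
    outer loop
      vertex 3.68 0.15 0.00
      vertex 1.13 1.75 0.00
      vertex 9.75 5.21 0.00
    endloop
  endfacet
  facet normal 0.0000 0.0000 -1.0000
    outer loop
      vertex 6.69 0.35 0.00
      vertex 3.68 0.15 0.00
      vertex 9.75 5.21 0.00
    endloop
  endfacet
  facet normal 0.0000 0.0000 -1.0000
    outer loop
      vertex 9.01 2.28 0.00
      vertex 6.69 0.35 0.00
      vertex 9.75 5.21 0.00
    endloop
  endfacet
  facet normal 0.0000 0.0000 1.0000
    outer loop
      vertex 9.75 5.21 13.98
      vertex 8.63 8.01 13.98
      vertex 6.08 9.61 13.98
    endloop
  endfacet
  facet normal 0.0000 0.0000 1.0000
    outer loop
      vertex 9.75 5.21 13.98
      vertex 6.08 9.61 13.98
      vertex 3.07 9.41 13.98
    endloop
  endfacet
  facet normal 0.0000 0.0000 1.0000
    outer loop
      vertex 9.75 5.21 13.98
      vertex 3.07 9.41 13.98
      vertex 0.75 7.48 13.98
    endloop
  endfacet
  facet normal 0.0000 0.0000 1.0000
    outer loop
      vertex 9.75 5.21 13.98
      vertex 0.75 7.48 13.98
      vertex 0.01 4.55 13.98
    endloop
  endfacet
  facet normal 0.0000 0.0000 1.0000
    outer loop
      vertex 9.75 5.21 13.98
      vertex 0.01 4.55 13.98
      vertex 1.13 1.75 13.98
    endloop
  endfacet
  facet normal 0.0000 0.0000 1.0000
    outer loop
      vertex 9.75 5.21 13.98
      vertex 1.13 1.75 13.98
      vertex 3.68 0.15 13.98
    endloop
  endfacet
  facet normal 0.0000 0.0000 1.0000
    outer loop
      vertex 9.75 5.21 13.98
      vertex 3.68 0.15 13.98
      vertex 6.69 0.35 13.98
    endloop
  endfacet
  facet normal 0.0000 0.0000 1.0000
    outer loop
      vertex 9.75 5.21 13.98
      vertex 6.69 0.35 13.98
      vertex 9.01 2.28 13.98
    endloop
  endfacet
  facet normal 0.9285 0.3714 0.0000
    outer loop
      vertex 9.75 5.21 0.00
      vertex 8.63 8.01 0.00
      vertex 8.63 8.01 13.98
    endloop
  endfacet
  facet normal 0.9285 0.3714 0.0000
    outer loop
      vertex 9.75 5.21 0.00
      vertex 8.63 8.01 13.98
      vertex 9.75 5.21 13.98
    endloop
  endfacet
  facet normal 0.5315 0.8471 0.0000
    outer loop
      vertex 8.63 8.01 0.00
      vertex 6.08 9.61 0.00
      vertex 6.08 9.61 13.98
    endloop
  endfacet
  facet normal 0.5315 0.8471 0.0000
    outer loop
      vertex 8.63 8.01 0.00
      vertex 6.08 9.61 13.98
      vertex 8.63 8.01 13.98
    endloop
  endfacet
  facet normal -0.0663 0.9978 0.0000
    outer loop
      vertex 6.08 9.61 0.00
      vertex 3.07 9.41 0.00
      vertex 3.07 9.41 13.98
    endloop
  endfacet
  facet normal -0.0663 0.9978 0.0000
    outer loop
      vertex 6.08 9.61 0.00
      vertex 3.07 9.41 13.98
      vertex 6.08 9.61 13.98
    endloop
  endfacet
  facet normal -0.6395 0.7688 0.0000
    outer loop
      vertex 3.07 9.41 0.00
      vertex 0.75 7.48 0.00
      vertex 0.75 7.48 13.98
    endloop
  endfacet
  facet normal -0.6395 0.7688 0.0000
    outer loop
      vertex 3.07 9.41 0.00
      vertex 0.75 7.48 13.98
      vertex 3.07 9.41 13.98
    endloop
  endfacet
  facet normal -0.9696 0.2449 0.0000
    outer loop
      vertex 0.75 7.48 0.00
      vertex 0.01 4.55 0.00
      vertex 0.01 4.55 13.98
    endloop
  endfacet
  facet normal -0.9696 0.2449 0.0000
    outer loop
      vertex 0.75 7.48 0.00
      vertex 0.01 4.55 13.98
      vertex 0.75 7.48 13.98
    endloop
  endfacet
  facet normal -0.9285 -0.3714 0.0000
    outer loop
      vertex 0.01 4.55 0.00
      vertex 1.13 1.75 0.00
      vertex 1.13 1.75 13.98
    endloop
  endfacet
  facet normal -0.9285 -0.3714 0.0000
    outer loop
      vertex 0.01 4.55 0.00
      vertex 1.13 1.75 13.98
      vertex 0.01 4.55 13.98
    endloop
  endfacet
  facet normal -0.5315 -0.8471 0.0000
    outer loop
      vertex 1.13 1.75 0.00
      vertex 3.68 0.15 0.00
      vertex 3.68 0.15 13.98
    endloop
  endfacet
  facet normal -0.5315 -0.8471 0.0000
    outer loop
      vertex 1.13 1.75 0.00
      vertex 3.68 0.15 13.98
      vertex 1.13 1.75 13.98
    endloop
  endfacet
  facet normal 0.0663 -0.9978 0.0000
    outer loop
      vertex 3.68 0.15 0.00
      vertex 6.69 0.35 0.00
      vertex 6.69 0.35 13.98
    endloop
  endfacet
  facet normal 0.0663 -0.9978 0.0000
    outer loop
      vertex 3.68 0.15 0.00
      vertex 6.69 0.35 13.98
      vertex 3.68 0.15 13.98
    endloop
  endfacet
  facet normal 0.6395 -0.7688 0.0000
    outer loop
      vertex 6.69 0.35 0.00
      vertex 9.01 2.28 0.00
      vertex 9.01 2.28 13.98
    endloop
  endfacet
  facet normal 0.6395 -0.7688 0.0000
    outer loop
      vertex 6.69 0.35 0.00
      vertex 9.01 2.28 13.98
      vertex 6.69 0.35 13.98
    endloop
  endfacet
  facet normal 0.9696 -0.2449 0.0000
    outer loop
      vertex 9.01 2.28 0.00
      vertex 9.75 5.21 0.00
      vertex 9.75 5.21 13.98
    endloop
  endfacet
  facet normal 0.9696 -0.2449 0.0000
    outer loop
      vertex 9.01 2.28 0.00
      vertex 9.75 5.21 13.98
      vertex 9.01 2.28 13.98
    endloop
  endfacet
endsolid part

The G0 Z moves step by Δz≈2.00 mm. Every layer's G1 loop is the same polygon, so the solid is a straight extrusion of it from z=0 to z≈14. Closing with flat bottom and top caps and triangulating gives 36 facets — a regular 10-sided prism (a cylinder approximated with 10 flat sides), circumscribed radius ≈ 4.88 mm, height ≈ 14 mm.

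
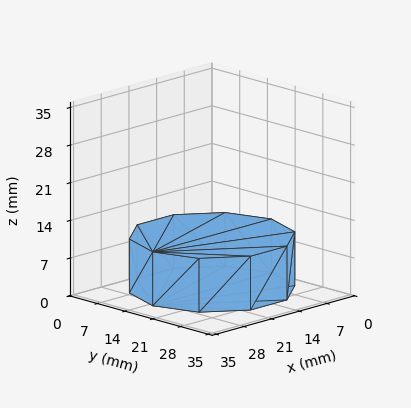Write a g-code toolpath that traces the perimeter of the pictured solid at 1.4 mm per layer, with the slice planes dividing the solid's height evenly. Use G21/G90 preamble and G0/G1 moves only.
Reading the render: the shape is a regular 10-sided prism (a cylinder approximated with 10 flat sides), circumscribed radius ≈ 15 mm, height ≈ 10 mm (dimensions read to the nearest mm from the axis ticks). For the g-code, the solid's height is divided into equal slices at the stated Δz and each level perimeter traced with G1 moves after a G0 lift.

; perimeter-only toolpath
G21 ; units = mm
G90 ; absolute positioning
G28 ; home
; layer 1
G0 Z1.4
G0 X30.0 Y15.0
G1 X27.1 Y23.8
G1 X19.6 Y29.3
G1 X10.4 Y29.3
G1 X2.9 Y23.8
G1 X0.0 Y15.0
G1 X2.9 Y6.2
G1 X10.4 Y0.7
G1 X19.6 Y0.7
G1 X27.1 Y6.2
G1 X30.0 Y15.0
; layer 2
G0 Z2.9
G0 X30.0 Y15.0
G1 X27.1 Y23.8
G1 X19.6 Y29.3
G1 X10.4 Y29.3
G1 X2.9 Y23.8
G1 X0.0 Y15.0
G1 X2.9 Y6.2
G1 X10.4 Y0.7
G1 X19.6 Y0.7
G1 X27.1 Y6.2
G1 X30.0 Y15.0
; layer 3
G0 Z4.3
G0 X30.0 Y15.0
G1 X27.1 Y23.8
G1 X19.6 Y29.3
G1 X10.4 Y29.3
G1 X2.9 Y23.8
G1 X0.0 Y15.0
G1 X2.9 Y6.2
G1 X10.4 Y0.7
G1 X19.6 Y0.7
G1 X27.1 Y6.2
G1 X30.0 Y15.0
; layer 4
G0 Z5.7
G0 X30.0 Y15.0
G1 X27.1 Y23.8
G1 X19.6 Y29.3
G1 X10.4 Y29.3
G1 X2.9 Y23.8
G1 X0.0 Y15.0
G1 X2.9 Y6.2
G1 X10.4 Y0.7
G1 X19.6 Y0.7
G1 X27.1 Y6.2
G1 X30.0 Y15.0
; layer 5
G0 Z7.1
G0 X30.0 Y15.0
G1 X27.1 Y23.8
G1 X19.6 Y29.3
G1 X10.4 Y29.3
G1 X2.9 Y23.8
G1 X0.0 Y15.0
G1 X2.9 Y6.2
G1 X10.4 Y0.7
G1 X19.6 Y0.7
G1 X27.1 Y6.2
G1 X30.0 Y15.0
; layer 6
G0 Z8.6
G0 X30.0 Y15.0
G1 X27.1 Y23.8
G1 X19.6 Y29.3
G1 X10.4 Y29.3
G1 X2.9 Y23.8
G1 X0.0 Y15.0
G1 X2.9 Y6.2
G1 X10.4 Y0.7
G1 X19.6 Y0.7
G1 X27.1 Y6.2
G1 X30.0 Y15.0
; layer 7
G0 Z10.0
G0 X30.0 Y15.0
G1 X27.1 Y23.8
G1 X19.6 Y29.3
G1 X10.4 Y29.3
G1 X2.9 Y23.8
G1 X0.0 Y15.0
G1 X2.9 Y6.2
G1 X10.4 Y0.7
G1 X19.6 Y0.7
G1 X27.1 Y6.2
G1 X30.0 Y15.0
M2 ; end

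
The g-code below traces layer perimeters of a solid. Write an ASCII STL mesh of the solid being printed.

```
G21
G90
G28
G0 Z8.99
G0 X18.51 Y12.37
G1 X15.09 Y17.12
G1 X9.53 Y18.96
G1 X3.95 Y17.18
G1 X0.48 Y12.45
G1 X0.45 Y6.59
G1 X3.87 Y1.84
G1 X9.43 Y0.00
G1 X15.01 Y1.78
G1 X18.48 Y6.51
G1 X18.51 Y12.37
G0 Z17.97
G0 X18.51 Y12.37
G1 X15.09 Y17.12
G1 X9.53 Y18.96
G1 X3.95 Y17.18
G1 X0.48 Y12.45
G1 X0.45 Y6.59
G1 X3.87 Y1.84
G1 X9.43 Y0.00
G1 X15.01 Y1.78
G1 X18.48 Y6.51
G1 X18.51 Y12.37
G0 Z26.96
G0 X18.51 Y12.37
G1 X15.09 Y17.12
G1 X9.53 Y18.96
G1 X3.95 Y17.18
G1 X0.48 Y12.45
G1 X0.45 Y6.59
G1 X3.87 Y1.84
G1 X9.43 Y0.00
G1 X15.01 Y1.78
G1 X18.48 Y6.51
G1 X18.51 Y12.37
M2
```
solid part
  facet normal 0.0000 0.0000 -1.0000
    outer loop
      vertex 9.53 18.96 0.00
      vertex 15.09 17.12 0.00
      vertex 18.51 12.37 0.00
    endloop
  endfacet
  facet normal 0.0000 0.0000 -1.0000
    outer loop
      vertex 3.95 17.18 0.00
      vertex 9.53 18.96 0.00
      vertex 18.51 12.37 0.00
    endloop
  endfacet
  facet normal 0.0000 0.0000 -1.0000
    outer loop
      vertex 0.48 12.45 0.00
      vertex 3.95 17.18 0.00
      vertex 18.51 12.37 0.00
    endloop
  endfacet
  facet normal 0.0000 0.0000 -1.0000
    outer loop
      vertex 0.45 6.59 0.00
      vertex 0.48 12.45 0.00
      vertex 18.51 12.37 0.00
    endloop
  endfacet
  facet normal 0.0000 0.0000 -1.0000
    outer loop
      vertex 3.87 1.84 0.00
      vertex 0.45 6.59 0.00
      vertex 18.51 12.37 0.00
    endloop
  endfacet
  facet normal 0.0000 0.0000 -1.0000
    outer loop
      vertex 9.43 0.00 0.00
      vertex 3.87 1.84 0.00
      vertex 18.51 12.37 0.00
    endloop
  endfacet
  facet normal 0.0000 0.0000 -1.0000
    outer loop
      vertex 15.01 1.78 0.00
      vertex 9.43 0.00 0.00
      vertex 18.51 12.37 0.00
    endloop
  endfacet
  facet normal 0.0000 0.0000 -1.0000
    outer loop
      vertex 18.48 6.51 0.00
      vertex 15.01 1.78 0.00
      vertex 18.51 12.37 0.00
    endloop
  endfacet
  facet normal 0.0000 0.0000 1.0000
    outer loop
      vertex 18.51 12.37 26.96
      vertex 15.09 17.12 26.96
      vertex 9.53 18.96 26.96
    endloop
  endfacet
  facet normal 0.0000 0.0000 1.0000
    outer loop
      vertex 18.51 12.37 26.96
      vertex 9.53 18.96 26.96
      vertex 3.95 17.18 26.96
    endloop
  endfacet
  facet normal 0.0000 0.0000 1.0000
    outer loop
      vertex 18.51 12.37 26.96
      vertex 3.95 17.18 26.96
      vertex 0.48 12.45 26.96
    endloop
  endfacet
  facet normal 0.0000 0.0000 1.0000
    outer loop
      vertex 18.51 12.37 26.96
      vertex 0.48 12.45 26.96
      vertex 0.45 6.59 26.96
    endloop
  endfacet
  facet normal 0.0000 0.0000 1.0000
    outer loop
      vertex 18.51 12.37 26.96
      vertex 0.45 6.59 26.96
      vertex 3.87 1.84 26.96
    endloop
  endfacet
  facet normal 0.0000 0.0000 1.0000
    outer loop
      vertex 18.51 12.37 26.96
      vertex 3.87 1.84 26.96
      vertex 9.43 0.00 26.96
    endloop
  endfacet
  facet normal 0.0000 0.0000 1.0000
    outer loop
      vertex 18.51 12.37 26.96
      vertex 9.43 0.00 26.96
      vertex 15.01 1.78 26.96
    endloop
  endfacet
  facet normal 0.0000 0.0000 1.0000
    outer loop
      vertex 18.51 12.37 26.96
      vertex 15.01 1.78 26.96
      vertex 18.48 6.51 26.96
    endloop
  endfacet
  facet normal 0.8115 0.5843 0.0000
    outer loop
      vertex 18.51 12.37 0.00
      vertex 15.09 17.12 0.00
      vertex 15.09 17.12 26.96
    endloop
  endfacet
  facet normal 0.8115 0.5843 0.0000
    outer loop
      vertex 18.51 12.37 0.00
      vertex 15.09 17.12 26.96
      vertex 18.51 12.37 26.96
    endloop
  endfacet
  facet normal 0.3142 0.9494 0.0000
    outer loop
      vertex 15.09 17.12 0.00
      vertex 9.53 18.96 0.00
      vertex 9.53 18.96 26.96
    endloop
  endfacet
  facet normal 0.3142 0.9494 0.0000
    outer loop
      vertex 15.09 17.12 0.00
      vertex 9.53 18.96 26.96
      vertex 15.09 17.12 26.96
    endloop
  endfacet
  facet normal -0.3039 0.9527 0.0000
    outer loop
      vertex 9.53 18.96 0.00
      vertex 3.95 17.18 0.00
      vertex 3.95 17.18 26.96
    endloop
  endfacet
  facet normal -0.3039 0.9527 0.0000
    outer loop
      vertex 9.53 18.96 0.00
      vertex 3.95 17.18 26.96
      vertex 9.53 18.96 26.96
    endloop
  endfacet
  facet normal -0.8063 0.5915 0.0000
    outer loop
      vertex 3.95 17.18 0.00
      vertex 0.48 12.45 0.00
      vertex 0.48 12.45 26.96
    endloop
  endfacet
  facet normal -0.8063 0.5915 0.0000
    outer loop
      vertex 3.95 17.18 0.00
      vertex 0.48 12.45 26.96
      vertex 3.95 17.18 26.96
    endloop
  endfacet
  facet normal -1.0000 0.0051 0.0000
    outer loop
      vertex 0.48 12.45 0.00
      vertex 0.45 6.59 0.00
      vertex 0.45 6.59 26.96
    endloop
  endfacet
  facet normal -1.0000 0.0051 0.0000
    outer loop
      vertex 0.48 12.45 0.00
      vertex 0.45 6.59 26.96
      vertex 0.48 12.45 26.96
    endloop
  endfacet
  facet normal -0.8115 -0.5843 0.0000
    outer loop
      vertex 0.45 6.59 0.00
      vertex 3.87 1.84 0.00
      vertex 3.87 1.84 26.96
    endloop
  endfacet
  facet normal -0.8115 -0.5843 0.0000
    outer loop
      vertex 0.45 6.59 0.00
      vertex 3.87 1.84 26.96
      vertex 0.45 6.59 26.96
    endloop
  endfacet
  facet normal -0.3142 -0.9494 0.0000
    outer loop
      vertex 3.87 1.84 0.00
      vertex 9.43 0.00 0.00
      vertex 9.43 0.00 26.96
    endloop
  endfacet
  facet normal -0.3142 -0.9494 0.0000
    outer loop
      vertex 3.87 1.84 0.00
      vertex 9.43 0.00 26.96
      vertex 3.87 1.84 26.96
    endloop
  endfacet
  facet normal 0.3039 -0.9527 0.0000
    outer loop
      vertex 9.43 0.00 0.00
      vertex 15.01 1.78 0.00
      vertex 15.01 1.78 26.96
    endloop
  endfacet
  facet normal 0.3039 -0.9527 0.0000
    outer loop
      vertex 9.43 0.00 0.00
      vertex 15.01 1.78 26.96
      vertex 9.43 0.00 26.96
    endloop
  endfacet
  facet normal 0.8063 -0.5915 0.0000
    outer loop
      vertex 15.01 1.78 0.00
      vertex 18.48 6.51 0.00
      vertex 18.48 6.51 26.96
    endloop
  endfacet
  facet normal 0.8063 -0.5915 0.0000
    outer loop
      vertex 15.01 1.78 0.00
      vertex 18.48 6.51 26.96
      vertex 15.01 1.78 26.96
    endloop
  endfacet
  facet normal 1.0000 -0.0051 0.0000
    outer loop
      vertex 18.48 6.51 0.00
      vertex 18.51 12.37 0.00
      vertex 18.51 12.37 26.96
    endloop
  endfacet
  facet normal 1.0000 -0.0051 0.0000
    outer loop
      vertex 18.48 6.51 0.00
      vertex 18.51 12.37 26.96
      vertex 18.48 6.51 26.96
    endloop
  endfacet
endsolid part

The G0 Z moves step by Δz≈8.99 mm. Every layer's G1 loop is the same polygon, so the solid is a straight extrusion of it from z=0 to z≈27. Closing with flat bottom and top caps and triangulating gives 36 facets — a regular 10-sided prism (a cylinder approximated with 10 flat sides), circumscribed radius ≈ 9.48 mm, height ≈ 27 mm.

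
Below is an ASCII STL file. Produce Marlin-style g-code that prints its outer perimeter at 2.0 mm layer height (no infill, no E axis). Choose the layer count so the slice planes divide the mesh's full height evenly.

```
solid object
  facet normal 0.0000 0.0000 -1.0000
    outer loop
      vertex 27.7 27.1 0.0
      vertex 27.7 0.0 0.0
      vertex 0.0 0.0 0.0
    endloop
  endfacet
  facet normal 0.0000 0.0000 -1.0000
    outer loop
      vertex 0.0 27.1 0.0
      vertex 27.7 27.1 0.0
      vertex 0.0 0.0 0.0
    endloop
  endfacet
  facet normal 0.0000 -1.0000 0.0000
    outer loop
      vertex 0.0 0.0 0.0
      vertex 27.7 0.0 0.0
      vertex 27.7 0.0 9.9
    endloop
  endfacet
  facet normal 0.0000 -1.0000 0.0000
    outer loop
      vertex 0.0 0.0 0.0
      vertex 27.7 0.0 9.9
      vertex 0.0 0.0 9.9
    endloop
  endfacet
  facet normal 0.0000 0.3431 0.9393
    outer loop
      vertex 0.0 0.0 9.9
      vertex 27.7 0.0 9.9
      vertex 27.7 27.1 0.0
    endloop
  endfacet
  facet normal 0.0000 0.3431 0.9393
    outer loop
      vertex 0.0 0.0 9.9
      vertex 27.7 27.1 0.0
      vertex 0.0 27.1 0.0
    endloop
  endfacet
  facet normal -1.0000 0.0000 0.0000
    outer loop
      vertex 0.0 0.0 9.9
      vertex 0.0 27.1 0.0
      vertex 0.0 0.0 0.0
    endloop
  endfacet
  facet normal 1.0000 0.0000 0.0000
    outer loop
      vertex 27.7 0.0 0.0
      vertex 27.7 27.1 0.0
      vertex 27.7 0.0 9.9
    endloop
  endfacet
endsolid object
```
; perimeter-only toolpath
G21 ; units = mm
G90 ; absolute positioning
G28 ; home
; layer 1
G0 Z2.0
G0 X0.0 Y0.0
G1 X27.7 Y0.0
G1 X27.7 Y21.7
G1 X0.0 Y21.7
G1 X0.0 Y0.0
; layer 2
G0 Z4.0
G0 X0.0 Y0.0
G1 X27.7 Y0.0
G1 X27.7 Y16.3
G1 X0.0 Y16.3
G1 X0.0 Y0.0
; layer 3
G0 Z5.9
G0 X0.0 Y0.0
G1 X27.7 Y0.0
G1 X27.7 Y10.8
G1 X0.0 Y10.8
G1 X0.0 Y0.0
; layer 4
G0 Z7.9
G0 X0.0 Y0.0
G1 X27.7 Y0.0
G1 X27.7 Y5.4
G1 X0.0 Y5.4
G1 X0.0 Y0.0
M2 ; end

The solid is a wedge (ramp): 27.7 × 27.1 mm base, rising to 9.9 mm along the y=0 edge and sloping linearly to z=0 at y=27.1. Slicing at Δz = 2.0 mm — 5 equal slices spanning the solid's height, so layer i sits at z = i·h/5 — gives 4 non-empty perimeters. Each is a 4-segment closed polygon; G0 lifts to the layer z and rapids to the start vertex, then G1 traces the edges. The cross-section shrinks linearly with z (the slice at the apex is degenerate and omitted).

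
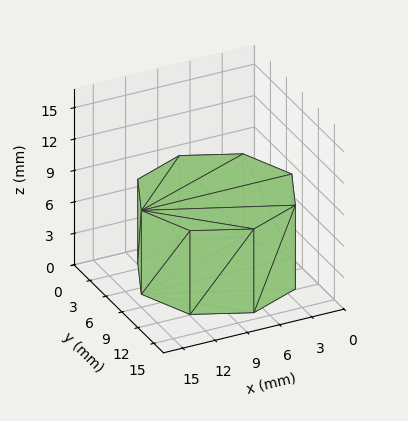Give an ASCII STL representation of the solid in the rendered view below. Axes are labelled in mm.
Reading the render: the shape is a regular 8-sided prism (a cylinder approximated with 8 flat sides), circumscribed radius ≈ 7 mm, height ≈ 8 mm (dimensions read to the nearest mm from the axis ticks). For the STL, each face is triangulated and given an outward normal.

solid part
  facet normal 0.0000 0.0000 -1.0000
    outer loop
      vertex 7.0 14.0 0.0
      vertex 11.9 11.9 0.0
      vertex 14.0 7.0 0.0
    endloop
  endfacet
  facet normal 0.0000 0.0000 -1.0000
    outer loop
      vertex 2.1 11.9 0.0
      vertex 7.0 14.0 0.0
      vertex 14.0 7.0 0.0
    endloop
  endfacet
  facet normal 0.0000 0.0000 -1.0000
    outer loop
      vertex 0.0 7.0 0.0
      vertex 2.1 11.9 0.0
      vertex 14.0 7.0 0.0
    endloop
  endfacet
  facet normal 0.0000 0.0000 -1.0000
    outer loop
      vertex 2.1 2.1 0.0
      vertex 0.0 7.0 0.0
      vertex 14.0 7.0 0.0
    endloop
  endfacet
  facet normal 0.0000 0.0000 -1.0000
    outer loop
      vertex 7.0 0.0 0.0
      vertex 2.1 2.1 0.0
      vertex 14.0 7.0 0.0
    endloop
  endfacet
  facet normal 0.0000 0.0000 -1.0000
    outer loop
      vertex 11.9 2.1 0.0
      vertex 7.0 0.0 0.0
      vertex 14.0 7.0 0.0
    endloop
  endfacet
  facet normal 0.0000 0.0000 1.0000
    outer loop
      vertex 14.0 7.0 8.0
      vertex 11.9 11.9 8.0
      vertex 7.0 14.0 8.0
    endloop
  endfacet
  facet normal 0.0000 0.0000 1.0000
    outer loop
      vertex 14.0 7.0 8.0
      vertex 7.0 14.0 8.0
      vertex 2.1 11.9 8.0
    endloop
  endfacet
  facet normal 0.0000 0.0000 1.0000
    outer loop
      vertex 14.0 7.0 8.0
      vertex 2.1 11.9 8.0
      vertex 0.0 7.0 8.0
    endloop
  endfacet
  facet normal 0.0000 0.0000 1.0000
    outer loop
      vertex 14.0 7.0 8.0
      vertex 0.0 7.0 8.0
      vertex 2.1 2.1 8.0
    endloop
  endfacet
  facet normal 0.0000 0.0000 1.0000
    outer loop
      vertex 14.0 7.0 8.0
      vertex 2.1 2.1 8.0
      vertex 7.0 0.0 8.0
    endloop
  endfacet
  facet normal 0.0000 0.0000 1.0000
    outer loop
      vertex 14.0 7.0 8.0
      vertex 7.0 0.0 8.0
      vertex 11.9 2.1 8.0
    endloop
  endfacet
  facet normal 0.9191 0.3939 0.0000
    outer loop
      vertex 14.0 7.0 0.0
      vertex 11.9 11.9 0.0
      vertex 11.9 11.9 8.0
    endloop
  endfacet
  facet normal 0.9191 0.3939 0.0000
    outer loop
      vertex 14.0 7.0 0.0
      vertex 11.9 11.9 8.0
      vertex 14.0 7.0 8.0
    endloop
  endfacet
  facet normal 0.3939 0.9191 0.0000
    outer loop
      vertex 11.9 11.9 0.0
      vertex 7.0 14.0 0.0
      vertex 7.0 14.0 8.0
    endloop
  endfacet
  facet normal 0.3939 0.9191 0.0000
    outer loop
      vertex 11.9 11.9 0.0
      vertex 7.0 14.0 8.0
      vertex 11.9 11.9 8.0
    endloop
  endfacet
  facet normal -0.3939 0.9191 0.0000
    outer loop
      vertex 7.0 14.0 0.0
      vertex 2.1 11.9 0.0
      vertex 2.1 11.9 8.0
    endloop
  endfacet
  facet normal -0.3939 0.9191 0.0000
    outer loop
      vertex 7.0 14.0 0.0
      vertex 2.1 11.9 8.0
      vertex 7.0 14.0 8.0
    endloop
  endfacet
  facet normal -0.9191 0.3939 0.0000
    outer loop
      vertex 2.1 11.9 0.0
      vertex 0.0 7.0 0.0
      vertex 0.0 7.0 8.0
    endloop
  endfacet
  facet normal -0.9191 0.3939 0.0000
    outer loop
      vertex 2.1 11.9 0.0
      vertex 0.0 7.0 8.0
      vertex 2.1 11.9 8.0
    endloop
  endfacet
  facet normal -0.9191 -0.3939 0.0000
    outer loop
      vertex 0.0 7.0 0.0
      vertex 2.1 2.1 0.0
      vertex 2.1 2.1 8.0
    endloop
  endfacet
  facet normal -0.9191 -0.3939 0.0000
    outer loop
      vertex 0.0 7.0 0.0
      vertex 2.1 2.1 8.0
      vertex 0.0 7.0 8.0
    endloop
  endfacet
  facet normal -0.3939 -0.9191 0.0000
    outer loop
      vertex 2.1 2.1 0.0
      vertex 7.0 0.0 0.0
      vertex 7.0 0.0 8.0
    endloop
  endfacet
  facet normal -0.3939 -0.9191 0.0000
    outer loop
      vertex 2.1 2.1 0.0
      vertex 7.0 0.0 8.0
      vertex 2.1 2.1 8.0
    endloop
  endfacet
  facet normal 0.3939 -0.9191 0.0000
    outer loop
      vertex 7.0 0.0 0.0
      vertex 11.9 2.1 0.0
      vertex 11.9 2.1 8.0
    endloop
  endfacet
  facet normal 0.3939 -0.9191 0.0000
    outer loop
      vertex 7.0 0.0 0.0
      vertex 11.9 2.1 8.0
      vertex 7.0 0.0 8.0
    endloop
  endfacet
  facet normal 0.9191 -0.3939 0.0000
    outer loop
      vertex 11.9 2.1 0.0
      vertex 14.0 7.0 0.0
      vertex 14.0 7.0 8.0
    endloop
  endfacet
  facet normal 0.9191 -0.3939 0.0000
    outer loop
      vertex 11.9 2.1 0.0
      vertex 14.0 7.0 8.0
      vertex 11.9 2.1 8.0
    endloop
  endfacet
endsolid part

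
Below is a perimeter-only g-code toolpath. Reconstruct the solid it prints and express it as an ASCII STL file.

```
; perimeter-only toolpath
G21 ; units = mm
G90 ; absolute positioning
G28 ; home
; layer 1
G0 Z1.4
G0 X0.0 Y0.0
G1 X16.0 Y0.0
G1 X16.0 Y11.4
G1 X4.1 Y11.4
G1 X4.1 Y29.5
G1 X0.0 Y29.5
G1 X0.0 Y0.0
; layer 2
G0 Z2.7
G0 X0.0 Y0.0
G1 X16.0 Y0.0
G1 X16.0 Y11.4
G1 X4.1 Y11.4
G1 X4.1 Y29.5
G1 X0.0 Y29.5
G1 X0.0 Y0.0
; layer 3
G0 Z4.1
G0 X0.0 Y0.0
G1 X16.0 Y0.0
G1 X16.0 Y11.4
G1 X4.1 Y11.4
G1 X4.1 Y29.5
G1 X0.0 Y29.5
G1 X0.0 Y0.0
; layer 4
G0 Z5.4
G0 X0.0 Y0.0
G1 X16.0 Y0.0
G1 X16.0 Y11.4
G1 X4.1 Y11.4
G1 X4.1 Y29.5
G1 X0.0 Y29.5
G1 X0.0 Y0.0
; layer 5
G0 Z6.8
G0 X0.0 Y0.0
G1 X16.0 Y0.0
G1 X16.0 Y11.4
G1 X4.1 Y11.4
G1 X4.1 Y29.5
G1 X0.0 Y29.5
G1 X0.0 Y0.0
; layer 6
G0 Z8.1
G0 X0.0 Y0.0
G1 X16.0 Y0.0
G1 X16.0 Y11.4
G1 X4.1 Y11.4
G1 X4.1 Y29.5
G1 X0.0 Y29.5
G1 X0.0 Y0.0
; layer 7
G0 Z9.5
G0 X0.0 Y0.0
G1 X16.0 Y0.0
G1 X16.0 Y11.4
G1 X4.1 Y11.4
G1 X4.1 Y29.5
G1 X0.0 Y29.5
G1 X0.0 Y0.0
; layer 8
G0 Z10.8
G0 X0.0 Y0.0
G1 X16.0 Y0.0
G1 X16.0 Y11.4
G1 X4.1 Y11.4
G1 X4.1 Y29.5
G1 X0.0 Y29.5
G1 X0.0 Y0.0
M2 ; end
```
solid part
  facet normal 0.0000 0.0000 -1.0000
    outer loop
      vertex 16.0 11.4 0.0
      vertex 16.0 0.0 0.0
      vertex 0.0 0.0 0.0
    endloop
  endfacet
  facet normal 0.0000 0.0000 -1.0000
    outer loop
      vertex 4.1 11.4 0.0
      vertex 16.0 11.4 0.0
      vertex 0.0 0.0 0.0
    endloop
  endfacet
  facet normal 0.0000 0.0000 -1.0000
    outer loop
      vertex 4.1 29.5 0.0
      vertex 4.1 11.4 0.0
      vertex 0.0 0.0 0.0
    endloop
  endfacet
  facet normal 0.0000 0.0000 -1.0000
    outer loop
      vertex 0.0 29.5 0.0
      vertex 4.1 29.5 0.0
      vertex 0.0 0.0 0.0
    endloop
  endfacet
  facet normal 0.0000 0.0000 1.0000
    outer loop
      vertex 0.0 0.0 10.8
      vertex 16.0 0.0 10.8
      vertex 16.0 11.4 10.8
    endloop
  endfacet
  facet normal 0.0000 0.0000 1.0000
    outer loop
      vertex 0.0 0.0 10.8
      vertex 16.0 11.4 10.8
      vertex 4.1 11.4 10.8
    endloop
  endfacet
  facet normal 0.0000 0.0000 1.0000
    outer loop
      vertex 0.0 0.0 10.8
      vertex 4.1 11.4 10.8
      vertex 4.1 29.5 10.8
    endloop
  endfacet
  facet normal 0.0000 0.0000 1.0000
    outer loop
      vertex 0.0 0.0 10.8
      vertex 4.1 29.5 10.8
      vertex 0.0 29.5 10.8
    endloop
  endfacet
  facet normal 0.0000 -1.0000 0.0000
    outer loop
      vertex 0.0 0.0 0.0
      vertex 16.0 0.0 0.0
      vertex 16.0 0.0 10.8
    endloop
  endfacet
  facet normal 0.0000 -1.0000 0.0000
    outer loop
      vertex 0.0 0.0 0.0
      vertex 16.0 0.0 10.8
      vertex 0.0 0.0 10.8
    endloop
  endfacet
  facet normal 1.0000 0.0000 0.0000
    outer loop
      vertex 16.0 0.0 0.0
      vertex 16.0 11.4 0.0
      vertex 16.0 11.4 10.8
    endloop
  endfacet
  facet normal 1.0000 0.0000 0.0000
    outer loop
      vertex 16.0 0.0 0.0
      vertex 16.0 11.4 10.8
      vertex 16.0 0.0 10.8
    endloop
  endfacet
  facet normal 0.0000 1.0000 0.0000
    outer loop
      vertex 16.0 11.4 0.0
      vertex 4.1 11.4 0.0
      vertex 4.1 11.4 10.8
    endloop
  endfacet
  facet normal 0.0000 1.0000 0.0000
    outer loop
      vertex 16.0 11.4 0.0
      vertex 4.1 11.4 10.8
      vertex 16.0 11.4 10.8
    endloop
  endfacet
  facet normal 1.0000 0.0000 0.0000
    outer loop
      vertex 4.1 11.4 0.0
      vertex 4.1 29.5 0.0
      vertex 4.1 29.5 10.8
    endloop
  endfacet
  facet normal 1.0000 0.0000 0.0000
    outer loop
      vertex 4.1 11.4 0.0
      vertex 4.1 29.5 10.8
      vertex 4.1 11.4 10.8
    endloop
  endfacet
  facet normal 0.0000 1.0000 0.0000
    outer loop
      vertex 4.1 29.5 0.0
      vertex 0.0 29.5 0.0
      vertex 0.0 29.5 10.8
    endloop
  endfacet
  facet normal 0.0000 1.0000 0.0000
    outer loop
      vertex 4.1 29.5 0.0
      vertex 0.0 29.5 10.8
      vertex 4.1 29.5 10.8
    endloop
  endfacet
  facet normal -1.0000 0.0000 0.0000
    outer loop
      vertex 0.0 29.5 0.0
      vertex 0.0 0.0 0.0
      vertex 0.0 0.0 10.8
    endloop
  endfacet
  facet normal -1.0000 0.0000 0.0000
    outer loop
      vertex 0.0 29.5 0.0
      vertex 0.0 0.0 10.8
      vertex 0.0 29.5 10.8
    endloop
  endfacet
endsolid part

The G0 Z moves step by Δz≈1.4 mm. Every layer's G1 loop is the same polygon, so the solid is a straight extrusion of it from z=0 to z≈10.8. Closing with flat bottom and top caps and triangulating gives 20 facets — an L-shaped prism: outer 16 × 29.5 mm, arm thicknesses ≈ 11.4 mm (horizontal) and 4.1 mm (vertical), extruded 10.8 mm in z.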